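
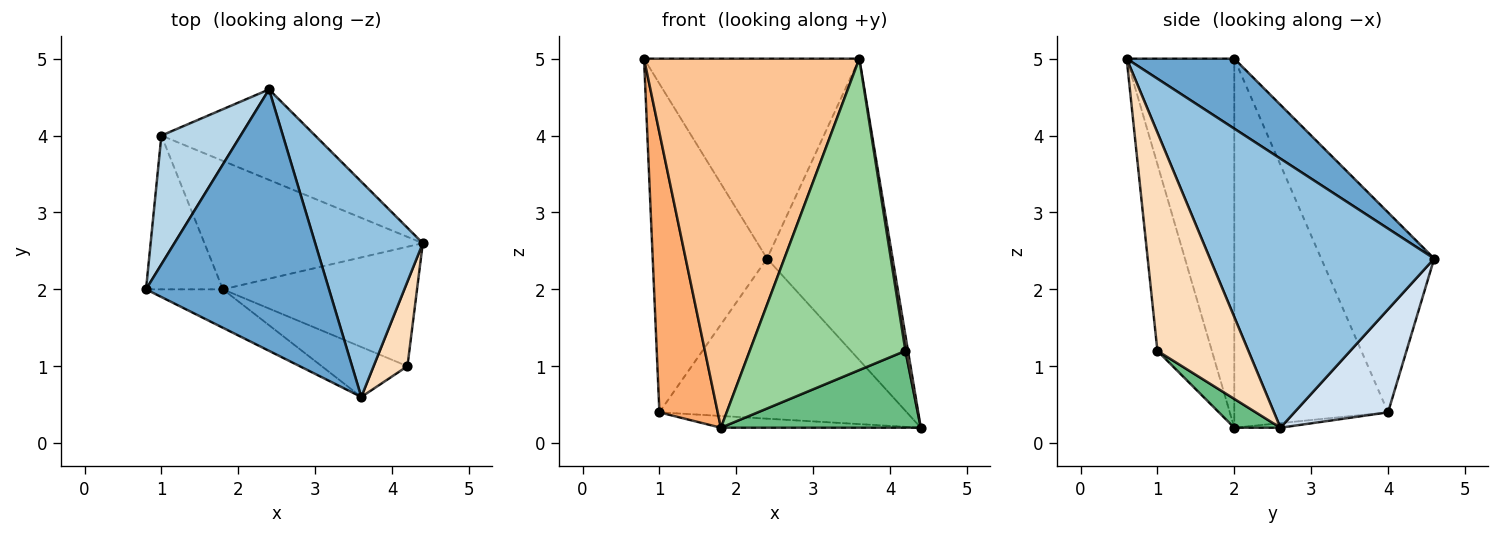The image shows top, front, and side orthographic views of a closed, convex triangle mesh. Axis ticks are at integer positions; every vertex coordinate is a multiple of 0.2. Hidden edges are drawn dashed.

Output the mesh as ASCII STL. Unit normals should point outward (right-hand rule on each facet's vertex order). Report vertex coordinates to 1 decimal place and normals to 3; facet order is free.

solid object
 facet normal 0.291 0.581 0.760
  outer loop
   vertex 3.6 0.6 5.0
   vertex 2.4 4.6 2.4
   vertex 0.8 2.0 5.0
  endloop
 endfacet
 facet normal 0.824 0.461 0.330
  outer loop
   vertex 3.6 0.6 5.0
   vertex 4.4 2.6 0.2
   vertex 2.4 4.6 2.4
  endloop
 endfacet
 facet normal -0.677 0.685 0.268
  outer loop
   vertex 1.0 4.0 0.4
   vertex 0.8 2.0 5.0
   vertex 2.4 4.6 2.4
  endloop
 endfacet
 facet normal 0.313 0.827 -0.467
  outer loop
   vertex 1.0 4.0 0.4
   vertex 2.4 4.6 2.4
   vertex 4.4 2.6 0.2
  endloop
 endfacet
 facet normal -0.021 0.091 -0.996
  outer loop
   vertex 1.8 2.0 0.2
   vertex 1.0 4.0 0.4
   vertex 4.4 2.6 0.2
  endloop
 endfacet
 facet normal -0.918 -0.348 -0.191
  outer loop
   vertex 1.8 2.0 0.2
   vertex 0.8 2.0 5.0
   vertex 1.0 4.0 0.4
  endloop
 endfacet
 facet normal -0.445 -0.891 -0.093
  outer loop
   vertex 1.8 2.0 0.2
   vertex 3.6 0.6 5.0
   vertex 0.8 2.0 5.0
  endloop
 endfacet
 facet normal 0.988 -0.028 0.153
  outer loop
   vertex 4.2 1.0 1.2
   vertex 4.4 2.6 0.2
   vertex 3.6 0.6 5.0
  endloop
 endfacet
 facet normal 0.124 -0.537 -0.834
  outer loop
   vertex 4.2 1.0 1.2
   vertex 1.8 2.0 0.2
   vertex 4.4 2.6 0.2
  endloop
 endfacet
 facet normal -0.326 -0.933 -0.150
  outer loop
   vertex 4.2 1.0 1.2
   vertex 3.6 0.6 5.0
   vertex 1.8 2.0 0.2
  endloop
 endfacet
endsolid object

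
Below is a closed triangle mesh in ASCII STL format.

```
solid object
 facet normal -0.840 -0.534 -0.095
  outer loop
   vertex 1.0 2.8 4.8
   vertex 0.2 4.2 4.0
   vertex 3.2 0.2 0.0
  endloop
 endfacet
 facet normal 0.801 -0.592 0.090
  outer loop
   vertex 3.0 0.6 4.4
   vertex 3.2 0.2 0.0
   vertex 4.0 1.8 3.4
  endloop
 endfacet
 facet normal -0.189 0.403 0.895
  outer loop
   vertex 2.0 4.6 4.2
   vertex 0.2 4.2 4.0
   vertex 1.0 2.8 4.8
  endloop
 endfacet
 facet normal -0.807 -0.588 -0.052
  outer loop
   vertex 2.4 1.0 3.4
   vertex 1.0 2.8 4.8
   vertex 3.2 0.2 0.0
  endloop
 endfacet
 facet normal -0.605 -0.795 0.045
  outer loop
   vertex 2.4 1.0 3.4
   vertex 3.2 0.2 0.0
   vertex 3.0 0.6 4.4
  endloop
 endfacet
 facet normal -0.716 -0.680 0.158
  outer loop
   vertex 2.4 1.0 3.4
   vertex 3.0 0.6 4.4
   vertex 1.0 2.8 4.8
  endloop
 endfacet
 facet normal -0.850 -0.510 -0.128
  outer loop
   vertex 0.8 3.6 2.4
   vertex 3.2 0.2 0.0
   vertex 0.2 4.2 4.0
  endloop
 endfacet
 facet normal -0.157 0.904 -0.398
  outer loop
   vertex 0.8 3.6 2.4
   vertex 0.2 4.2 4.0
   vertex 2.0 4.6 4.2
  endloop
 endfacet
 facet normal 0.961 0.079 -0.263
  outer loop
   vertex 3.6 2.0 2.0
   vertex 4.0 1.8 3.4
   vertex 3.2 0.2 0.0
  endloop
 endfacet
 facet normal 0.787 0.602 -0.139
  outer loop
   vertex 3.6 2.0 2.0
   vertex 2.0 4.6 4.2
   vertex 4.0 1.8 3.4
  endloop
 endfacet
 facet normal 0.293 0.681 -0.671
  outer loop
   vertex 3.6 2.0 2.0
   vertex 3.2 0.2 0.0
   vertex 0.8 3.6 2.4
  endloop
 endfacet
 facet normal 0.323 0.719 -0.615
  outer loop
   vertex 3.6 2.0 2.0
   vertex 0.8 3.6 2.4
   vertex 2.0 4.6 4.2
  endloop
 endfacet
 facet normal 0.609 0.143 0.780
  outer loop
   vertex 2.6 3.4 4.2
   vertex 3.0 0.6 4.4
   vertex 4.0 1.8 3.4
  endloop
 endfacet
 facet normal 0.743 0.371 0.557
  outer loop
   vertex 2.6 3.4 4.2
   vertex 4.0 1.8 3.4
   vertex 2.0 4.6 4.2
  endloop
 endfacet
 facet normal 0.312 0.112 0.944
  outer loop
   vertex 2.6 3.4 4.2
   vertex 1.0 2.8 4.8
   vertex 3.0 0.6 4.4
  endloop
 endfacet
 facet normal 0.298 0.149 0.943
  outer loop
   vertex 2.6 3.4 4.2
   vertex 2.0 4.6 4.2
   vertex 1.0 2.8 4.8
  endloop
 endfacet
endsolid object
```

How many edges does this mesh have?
24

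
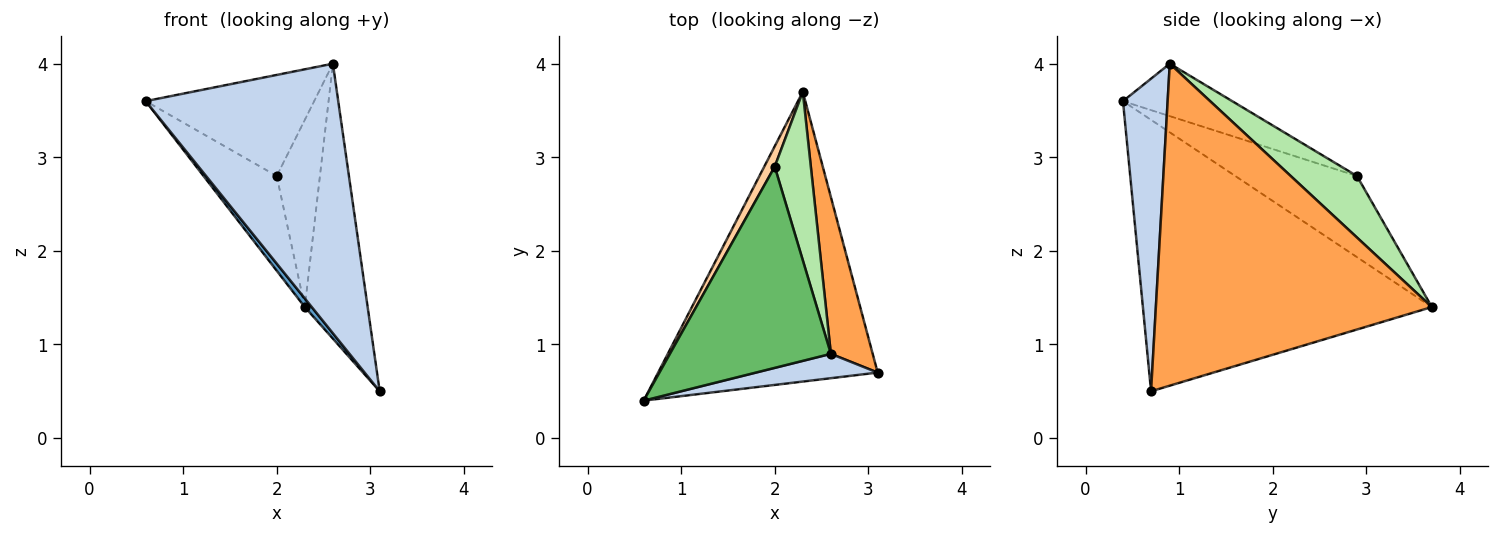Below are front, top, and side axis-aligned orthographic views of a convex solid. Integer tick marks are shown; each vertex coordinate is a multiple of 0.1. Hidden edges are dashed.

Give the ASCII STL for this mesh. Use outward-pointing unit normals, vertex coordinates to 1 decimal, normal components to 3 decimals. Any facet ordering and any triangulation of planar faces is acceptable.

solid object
 facet normal -0.777 -0.019 -0.629
  outer loop
   vertex 2.3 3.7 1.4
   vertex 3.1 0.7 0.5
   vertex 0.6 0.4 3.6
  endloop
 endfacet
 facet normal 0.225 -0.970 0.088
  outer loop
   vertex 2.6 0.9 4.0
   vertex 0.6 0.4 3.6
   vertex 3.1 0.7 0.5
  endloop
 endfacet
 facet normal 0.967 0.220 0.126
  outer loop
   vertex 2.6 0.9 4.0
   vertex 3.1 0.7 0.5
   vertex 2.3 3.7 1.4
  endloop
 endfacet
 facet normal -0.852 0.512 0.110
  outer loop
   vertex 2.0 2.9 2.8
   vertex 2.3 3.7 1.4
   vertex 0.6 0.4 3.6
  endloop
 endfacet
 facet normal -0.279 0.431 0.858
  outer loop
   vertex 2.0 2.9 2.8
   vertex 0.6 0.4 3.6
   vertex 2.6 0.9 4.0
  endloop
 endfacet
 facet normal 0.752 0.490 0.441
  outer loop
   vertex 2.0 2.9 2.8
   vertex 2.6 0.9 4.0
   vertex 2.3 3.7 1.4
  endloop
 endfacet
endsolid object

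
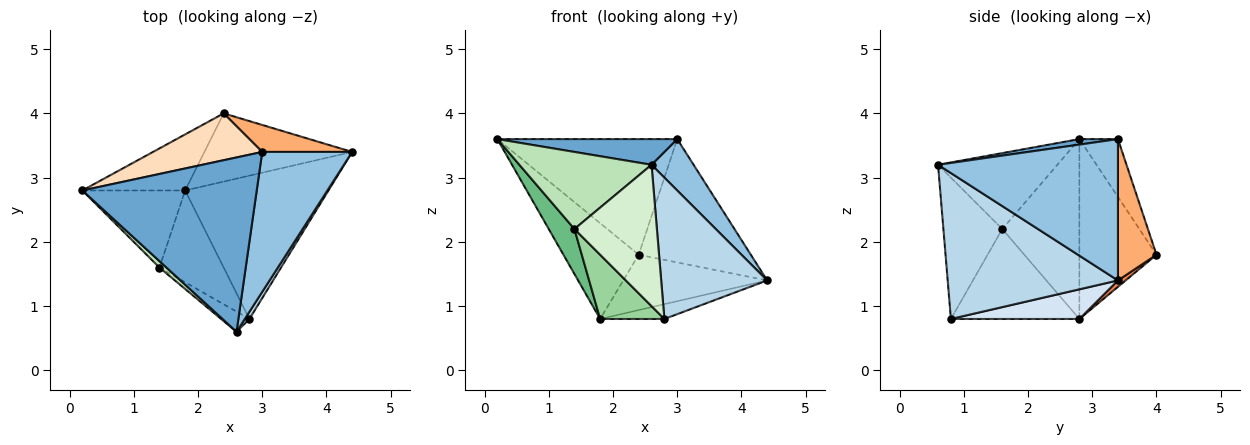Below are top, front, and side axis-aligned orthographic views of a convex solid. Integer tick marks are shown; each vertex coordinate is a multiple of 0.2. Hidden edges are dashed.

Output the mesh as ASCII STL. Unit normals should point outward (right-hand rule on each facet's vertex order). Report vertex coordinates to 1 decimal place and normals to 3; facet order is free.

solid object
 facet normal 0.031 -0.146 0.989
  outer loop
   vertex 3.0 3.4 3.6
   vertex 0.2 2.8 3.6
   vertex 2.6 0.6 3.2
  endloop
 endfacet
 facet normal 0.828 -0.193 0.527
  outer loop
   vertex 3.0 3.4 3.6
   vertex 2.6 0.6 3.2
   vertex 4.4 3.4 1.4
  endloop
 endfacet
 facet normal 0.849 -0.528 0.027
  outer loop
   vertex 2.8 0.8 0.8
   vertex 4.4 3.4 1.4
   vertex 2.6 0.6 3.2
  endloop
 endfacet
 facet normal 0.202 0.101 -0.974
  outer loop
   vertex 2.8 0.8 0.8
   vertex 1.8 2.8 0.8
   vertex 4.4 3.4 1.4
  endloop
 endfacet
 facet normal 0.034 0.630 -0.776
  outer loop
   vertex 2.4 4.0 1.8
   vertex 4.4 3.4 1.4
   vertex 1.8 2.8 0.8
  endloop
 endfacet
 facet normal 0.318 0.926 0.203
  outer loop
   vertex 2.4 4.0 1.8
   vertex 3.0 3.4 3.6
   vertex 4.4 3.4 1.4
  endloop
 endfacet
 facet normal -0.662 0.647 -0.378
  outer loop
   vertex 2.4 4.0 1.8
   vertex 1.8 2.8 0.8
   vertex 0.2 2.8 3.6
  endloop
 endfacet
 facet normal -0.195 0.909 0.368
  outer loop
   vertex 2.4 4.0 1.8
   vertex 0.2 2.8 3.6
   vertex 3.0 3.4 3.6
  endloop
 endfacet
 facet normal -0.834 -0.278 -0.477
  outer loop
   vertex 1.4 1.6 2.2
   vertex 0.2 2.8 3.6
   vertex 1.8 2.8 0.8
  endloop
 endfacet
 facet normal -0.754 -0.377 -0.538
  outer loop
   vertex 1.4 1.6 2.2
   vertex 1.8 2.8 0.8
   vertex 2.8 0.8 0.8
  endloop
 endfacet
 facet normal -0.669 -0.741 0.062
  outer loop
   vertex 1.4 1.6 2.2
   vertex 2.6 0.6 3.2
   vertex 0.2 2.8 3.6
  endloop
 endfacet
 facet normal -0.577 -0.808 -0.115
  outer loop
   vertex 1.4 1.6 2.2
   vertex 2.8 0.8 0.8
   vertex 2.6 0.6 3.2
  endloop
 endfacet
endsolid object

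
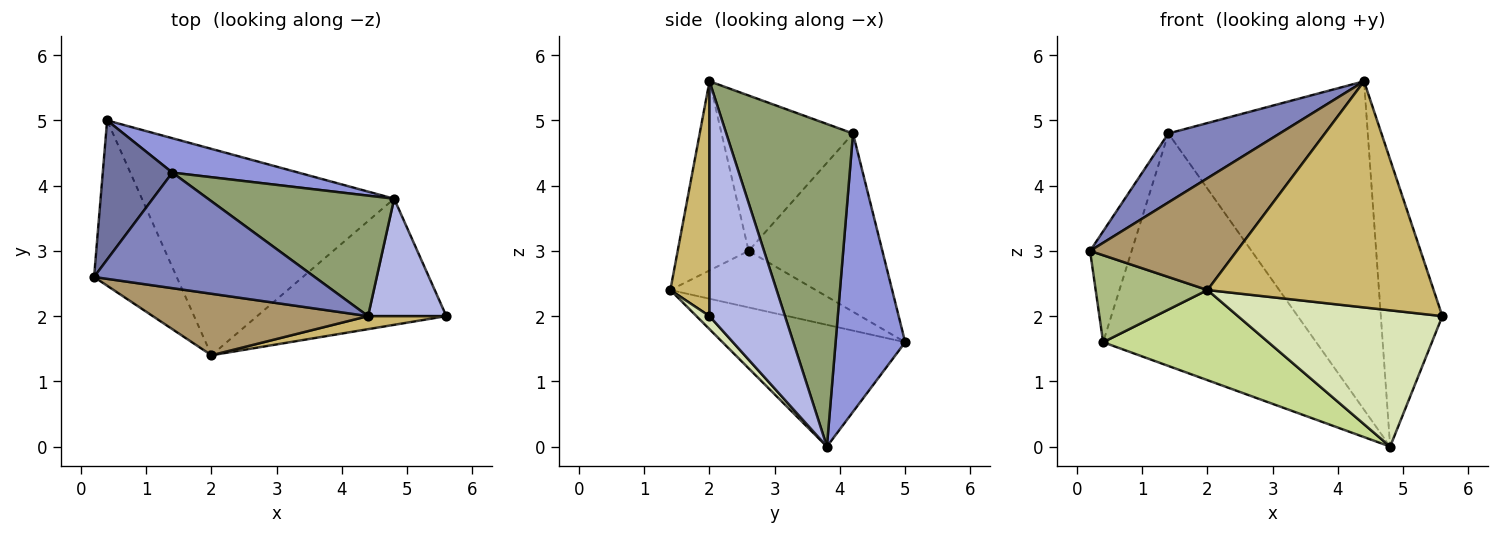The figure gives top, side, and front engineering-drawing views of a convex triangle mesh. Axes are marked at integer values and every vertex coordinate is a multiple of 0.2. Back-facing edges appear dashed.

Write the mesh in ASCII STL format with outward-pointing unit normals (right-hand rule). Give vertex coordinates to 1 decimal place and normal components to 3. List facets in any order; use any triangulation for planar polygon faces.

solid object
 facet normal -0.895 0.278 0.349
  outer loop
   vertex 1.4 4.2 4.8
   vertex 0.4 5.0 1.6
   vertex 0.2 2.6 3.0
  endloop
 endfacet
 facet normal -0.518 -0.438 0.735
  outer loop
   vertex 1.4 4.2 4.8
   vertex 0.2 2.6 3.0
   vertex 4.4 2.0 5.6
  endloop
 endfacet
 facet normal 0.307 0.941 0.139
  outer loop
   vertex 4.8 3.8 0.0
   vertex 0.4 5.0 1.6
   vertex 1.4 4.2 4.8
  endloop
 endfacet
 facet normal 0.751 0.612 0.250
  outer loop
   vertex 4.8 3.8 0.0
   vertex 4.4 2.0 5.6
   vertex 5.6 2.0 2.0
  endloop
 endfacet
 facet normal 0.512 0.806 0.296
  outer loop
   vertex 4.8 3.8 0.0
   vertex 1.4 4.2 4.8
   vertex 4.4 2.0 5.6
  endloop
 endfacet
 facet normal -0.518 -0.398 -0.757
  outer loop
   vertex 2.0 1.4 2.4
   vertex 0.2 2.6 3.0
   vertex 0.4 5.0 1.6
  endloop
 endfacet
 facet normal -0.405 -0.366 -0.838
  outer loop
   vertex 2.0 1.4 2.4
   vertex 0.4 5.0 1.6
   vertex 4.8 3.8 0.0
  endloop
 endfacet
 facet normal 0.047 -0.733 -0.679
  outer loop
   vertex 2.0 1.4 2.4
   vertex 4.8 3.8 0.0
   vertex 5.6 2.0 2.0
  endloop
 endfacet
 facet normal -0.390 -0.807 0.444
  outer loop
   vertex 2.0 1.4 2.4
   vertex 4.4 2.0 5.6
   vertex 0.2 2.6 3.0
  endloop
 endfacet
 facet normal 0.170 -0.984 0.057
  outer loop
   vertex 2.0 1.4 2.4
   vertex 5.6 2.0 2.0
   vertex 4.4 2.0 5.6
  endloop
 endfacet
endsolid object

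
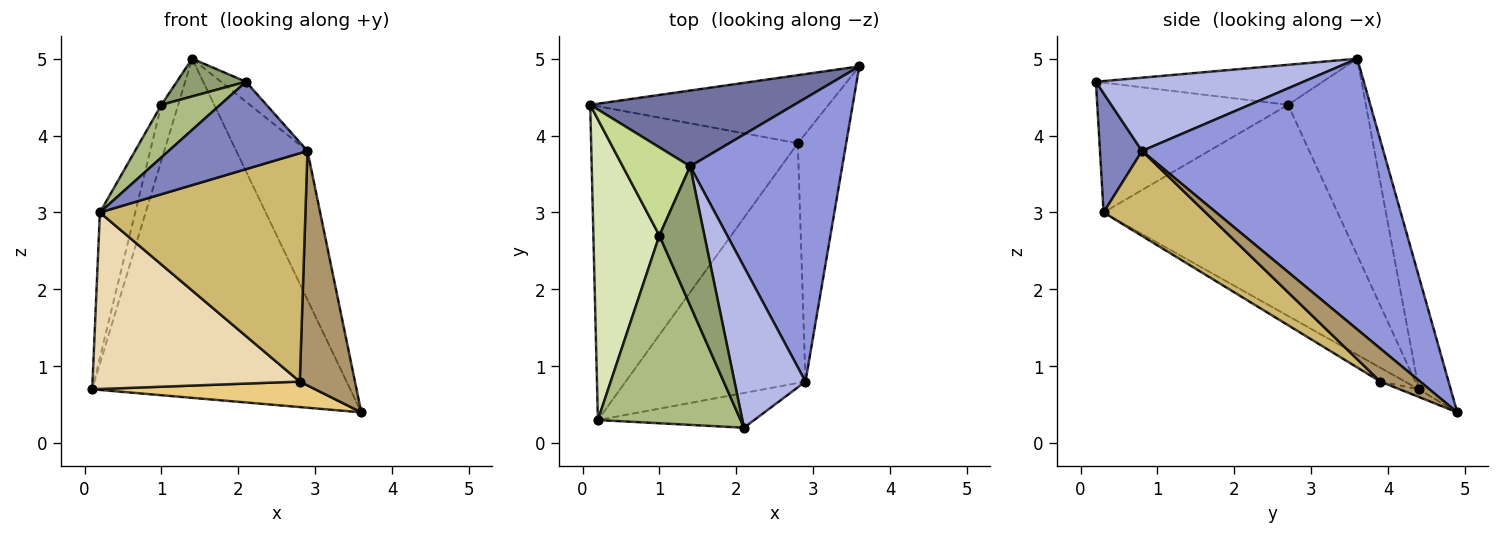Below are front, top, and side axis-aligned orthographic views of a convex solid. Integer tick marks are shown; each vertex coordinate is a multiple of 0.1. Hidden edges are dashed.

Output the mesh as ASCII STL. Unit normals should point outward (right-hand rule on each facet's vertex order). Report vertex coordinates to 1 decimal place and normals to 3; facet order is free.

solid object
 facet normal -0.120 0.969 0.216
  outer loop
   vertex 1.4 3.6 5.0
   vertex 3.6 4.9 0.4
   vertex 0.1 4.4 0.7
  endloop
 endfacet
 facet normal 0.271 -0.895 -0.355
  outer loop
   vertex 2.9 0.8 3.8
   vertex 2.1 0.2 4.7
   vertex 0.2 0.3 3.0
  endloop
 endfacet
 facet normal 0.844 0.249 0.474
  outer loop
   vertex 2.9 0.8 3.8
   vertex 3.6 4.9 0.4
   vertex 1.4 3.6 5.0
  endloop
 endfacet
 facet normal 0.715 0.086 0.693
  outer loop
   vertex 2.9 0.8 3.8
   vertex 1.4 3.6 5.0
   vertex 2.1 0.2 4.7
  endloop
 endfacet
 facet normal -0.651 -0.199 0.732
  outer loop
   vertex 1.0 2.7 4.4
   vertex 2.1 0.2 4.7
   vertex 1.4 3.6 5.0
  endloop
 endfacet
 facet normal -0.659 -0.203 0.724
  outer loop
   vertex 1.0 2.7 4.4
   vertex 0.2 0.3 3.0
   vertex 2.1 0.2 4.7
  endloop
 endfacet
 facet normal -0.927 0.200 0.317
  outer loop
   vertex 1.0 2.7 4.4
   vertex 1.4 3.6 5.0
   vertex 0.1 4.4 0.7
  endloop
 endfacet
 facet normal -0.945 0.143 0.295
  outer loop
   vertex 1.0 2.7 4.4
   vertex 0.1 4.4 0.7
   vertex 0.2 0.3 3.0
  endloop
 endfacet
 facet normal 0.444 -0.616 -0.651
  outer loop
   vertex 2.8 3.9 0.8
   vertex 3.6 4.9 0.4
   vertex 2.9 0.8 3.8
  endloop
 endfacet
 facet normal 0.324 -0.653 -0.685
  outer loop
   vertex 2.8 3.9 0.8
   vertex 2.9 0.8 3.8
   vertex 0.2 0.3 3.0
  endloop
 endfacet
 facet normal -0.030 -0.350 -0.936
  outer loop
   vertex 2.8 3.9 0.8
   vertex 0.1 4.4 0.7
   vertex 3.6 4.9 0.4
  endloop
 endfacet
 facet normal -0.058 -0.489 -0.870
  outer loop
   vertex 2.8 3.9 0.8
   vertex 0.2 0.3 3.0
   vertex 0.1 4.4 0.7
  endloop
 endfacet
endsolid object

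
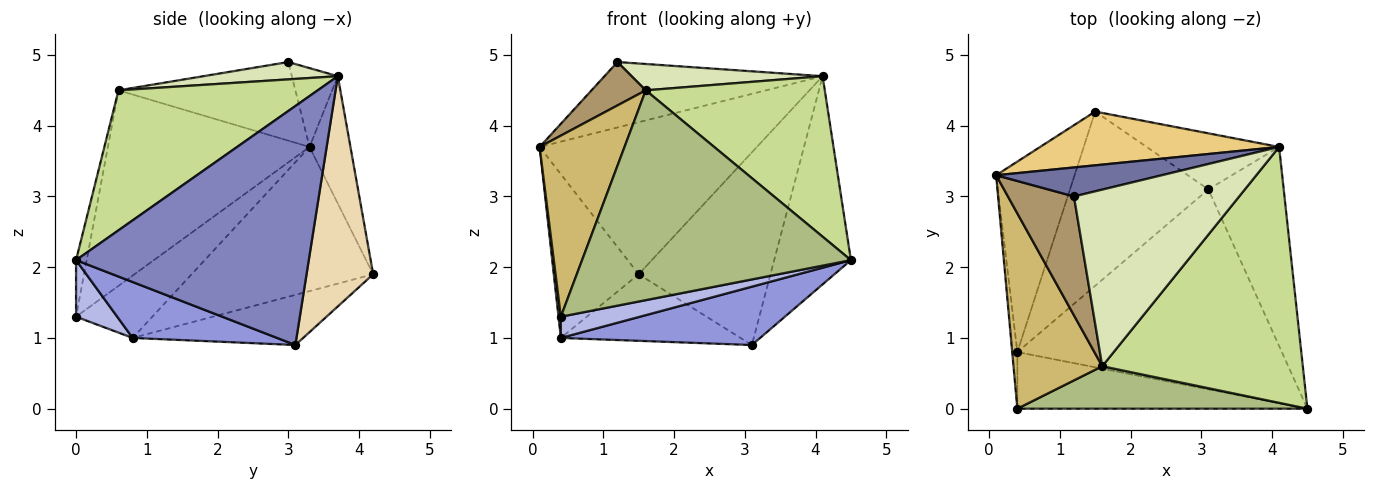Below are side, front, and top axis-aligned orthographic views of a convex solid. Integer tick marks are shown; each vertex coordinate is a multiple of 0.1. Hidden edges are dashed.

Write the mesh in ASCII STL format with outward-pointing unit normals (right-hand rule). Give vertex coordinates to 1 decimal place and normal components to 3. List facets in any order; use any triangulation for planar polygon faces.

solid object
 facet normal -0.189 0.898 0.398
  outer loop
   vertex 4.1 3.7 4.7
   vertex 0.1 3.3 3.7
   vertex 1.2 3.0 4.9
  endloop
 endfacet
 facet normal 0.910 0.300 -0.287
  outer loop
   vertex 4.1 3.7 4.7
   vertex 4.5 0.0 2.1
   vertex 3.1 3.1 0.9
  endloop
 endfacet
 facet normal 0.199 -0.274 -0.941
  outer loop
   vertex 0.4 0.8 1.0
   vertex 3.1 3.1 0.9
   vertex 4.5 0.0 2.1
  endloop
 endfacet
 facet normal 0.180 -0.345 -0.921
  outer loop
   vertex 0.4 0.8 1.0
   vertex 4.5 0.0 2.1
   vertex 0.4 0.0 1.3
  endloop
 endfacet
 facet normal -0.996 -0.031 -0.082
  outer loop
   vertex 0.4 0.8 1.0
   vertex 0.4 0.0 1.3
   vertex 0.1 3.3 3.7
  endloop
 endfacet
 facet normal -0.039 -0.979 0.198
  outer loop
   vertex 1.6 0.6 4.5
   vertex 0.4 0.0 1.3
   vertex 4.5 0.0 2.1
  endloop
 endfacet
 facet normal 0.509 -0.457 0.729
  outer loop
   vertex 1.6 0.6 4.5
   vertex 4.5 0.0 2.1
   vertex 4.1 3.7 4.7
  endloop
 endfacet
 facet normal 0.103 -0.147 0.984
  outer loop
   vertex 1.6 0.6 4.5
   vertex 4.1 3.7 4.7
   vertex 1.2 3.0 4.9
  endloop
 endfacet
 facet normal -0.745 -0.229 0.626
  outer loop
   vertex 1.6 0.6 4.5
   vertex 1.2 3.0 4.9
   vertex 0.1 3.3 3.7
  endloop
 endfacet
 facet normal -0.850 -0.358 0.386
  outer loop
   vertex 1.6 0.6 4.5
   vertex 0.1 3.3 3.7
   vertex 0.4 0.0 1.3
  endloop
 endfacet
 facet normal -0.175 0.928 0.328
  outer loop
   vertex 1.5 4.2 1.9
   vertex 0.1 3.3 3.7
   vertex 4.1 3.7 4.7
  endloop
 endfacet
 facet normal 0.437 0.864 -0.251
  outer loop
   vertex 1.5 4.2 1.9
   vertex 4.1 3.7 4.7
   vertex 3.1 3.1 0.9
  endloop
 endfacet
 facet normal -0.813 0.380 -0.442
  outer loop
   vertex 1.5 4.2 1.9
   vertex 0.4 0.8 1.0
   vertex 0.1 3.3 3.7
  endloop
 endfacet
 facet normal -0.321 0.338 -0.885
  outer loop
   vertex 1.5 4.2 1.9
   vertex 3.1 3.1 0.9
   vertex 0.4 0.8 1.0
  endloop
 endfacet
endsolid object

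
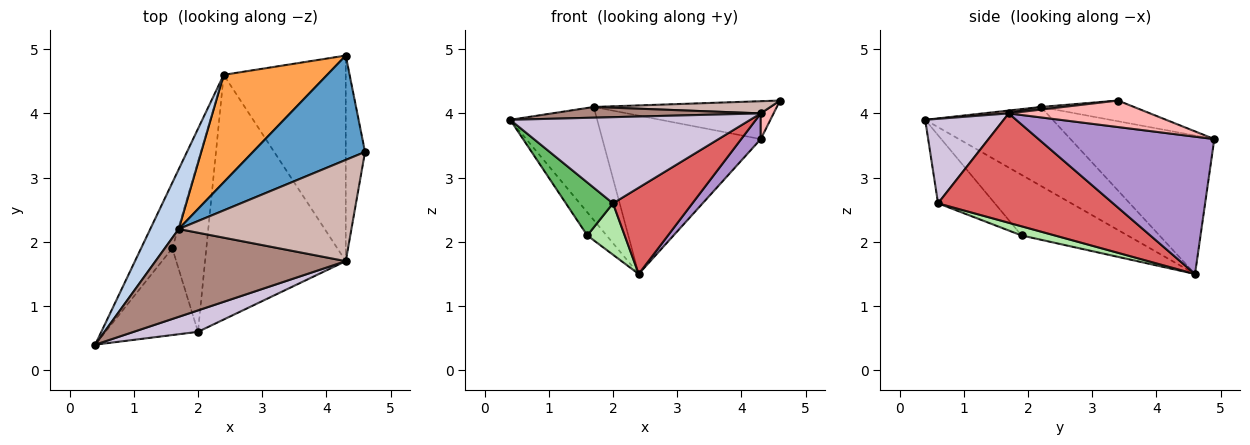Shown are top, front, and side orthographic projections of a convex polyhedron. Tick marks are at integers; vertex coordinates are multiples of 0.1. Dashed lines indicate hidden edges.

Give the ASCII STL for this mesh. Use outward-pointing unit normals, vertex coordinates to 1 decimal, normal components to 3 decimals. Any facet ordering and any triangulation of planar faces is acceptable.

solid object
 facet normal -0.171 0.336 0.926
  outer loop
   vertex 1.7 2.2 4.1
   vertex 4.6 3.4 4.2
   vertex 4.3 4.9 3.6
  endloop
 endfacet
 facet normal -0.792 0.540 0.285
  outer loop
   vertex 1.7 2.2 4.1
   vertex 2.4 4.6 1.5
   vertex 0.4 0.4 3.9
  endloop
 endfacet
 facet normal -0.601 0.662 0.449
  outer loop
   vertex 1.7 2.2 4.1
   vertex 4.3 4.9 3.6
   vertex 2.4 4.6 1.5
  endloop
 endfacet
 facet normal -0.878 0.160 -0.452
  outer loop
   vertex 1.6 1.9 2.1
   vertex 0.4 0.4 3.9
   vertex 2.4 4.6 1.5
  endloop
 endfacet
 facet normal -0.532 -0.442 -0.723
  outer loop
   vertex 1.6 1.9 2.1
   vertex 2.0 0.6 2.6
   vertex 0.4 0.4 3.9
  endloop
 endfacet
 facet normal 0.249 -0.280 -0.927
  outer loop
   vertex 1.6 1.9 2.1
   vertex 2.4 4.6 1.5
   vertex 2.0 0.6 2.6
  endloop
 endfacet
 facet normal 0.591 -0.268 -0.761
  outer loop
   vertex 4.3 1.7 4.0
   vertex 2.0 0.6 2.6
   vertex 2.4 4.6 1.5
  endloop
 endfacet
 facet normal 0.807 -0.073 -0.587
  outer loop
   vertex 4.3 1.7 4.0
   vertex 4.3 4.9 3.6
   vertex 4.6 3.4 4.2
  endloop
 endfacet
 facet normal 0.745 -0.083 -0.662
  outer loop
   vertex 4.3 1.7 4.0
   vertex 2.4 4.6 1.5
   vertex 4.3 4.9 3.6
  endloop
 endfacet
 facet normal 0.302 -0.925 0.230
  outer loop
   vertex 4.3 1.7 4.0
   vertex 0.4 0.4 3.9
   vertex 2.0 0.6 2.6
  endloop
 endfacet
 facet normal 0.015 -0.121 0.993
  outer loop
   vertex 4.3 1.7 4.0
   vertex 1.7 2.2 4.1
   vertex 0.4 0.4 3.9
  endloop
 endfacet
 facet normal 0.015 -0.119 0.993
  outer loop
   vertex 4.3 1.7 4.0
   vertex 4.6 3.4 4.2
   vertex 1.7 2.2 4.1
  endloop
 endfacet
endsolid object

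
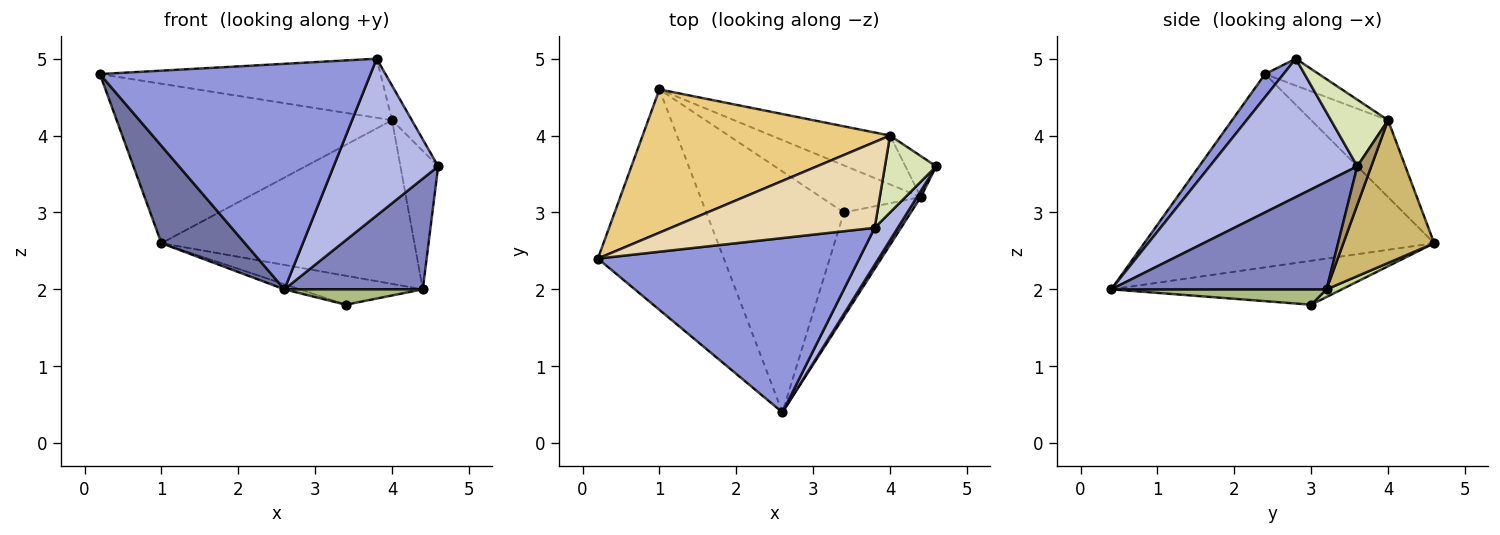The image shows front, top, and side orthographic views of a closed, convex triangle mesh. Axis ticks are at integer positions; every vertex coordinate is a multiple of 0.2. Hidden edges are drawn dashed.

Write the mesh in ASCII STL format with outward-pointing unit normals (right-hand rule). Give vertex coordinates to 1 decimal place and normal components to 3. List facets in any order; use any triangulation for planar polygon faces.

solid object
 facet normal -0.815 -0.234 -0.531
  outer loop
   vertex 1.0 4.6 2.6
   vertex 2.6 0.4 2.0
   vertex 0.2 2.4 4.8
  endloop
 endfacet
 facet normal 0.841 -0.541 0.030
  outer loop
   vertex 4.4 3.2 2.0
   vertex 4.6 3.6 3.6
   vertex 2.6 0.4 2.0
  endloop
 endfacet
 facet normal 0.054 -0.790 0.611
  outer loop
   vertex 3.8 2.8 5.0
   vertex 0.2 2.4 4.8
   vertex 2.6 0.4 2.0
  endloop
 endfacet
 facet normal 0.809 -0.573 0.135
  outer loop
   vertex 3.8 2.8 5.0
   vertex 2.6 0.4 2.0
   vertex 4.6 3.6 3.6
  endloop
 endfacet
 facet normal -0.304 0.020 -0.952
  outer loop
   vertex 3.4 3.0 1.8
   vertex 2.6 0.4 2.0
   vertex 1.0 4.6 2.6
  endloop
 endfacet
 facet normal 0.221 -0.142 -0.965
  outer loop
   vertex 3.4 3.0 1.8
   vertex 4.4 3.2 2.0
   vertex 2.6 0.4 2.0
  endloop
 endfacet
 facet normal 0.065 0.523 -0.850
  outer loop
   vertex 3.4 3.0 1.8
   vertex 1.0 4.6 2.6
   vertex 4.4 3.2 2.0
  endloop
 endfacet
 facet normal 0.764 0.265 0.588
  outer loop
   vertex 4.0 4.0 4.2
   vertex 3.8 2.8 5.0
   vertex 4.6 3.6 3.6
  endloop
 endfacet
 facet normal 0.335 0.904 -0.268
  outer loop
   vertex 4.0 4.0 4.2
   vertex 4.6 3.6 3.6
   vertex 4.4 3.2 2.0
  endloop
 endfacet
 facet normal 0.325 0.906 -0.270
  outer loop
   vertex 4.0 4.0 4.2
   vertex 4.4 3.2 2.0
   vertex 1.0 4.6 2.6
  endloop
 endfacet
 facet normal -0.203 0.728 0.654
  outer loop
   vertex 4.0 4.0 4.2
   vertex 1.0 4.6 2.6
   vertex 0.2 2.4 4.8
  endloop
 endfacet
 facet normal -0.108 0.564 0.819
  outer loop
   vertex 4.0 4.0 4.2
   vertex 0.2 2.4 4.8
   vertex 3.8 2.8 5.0
  endloop
 endfacet
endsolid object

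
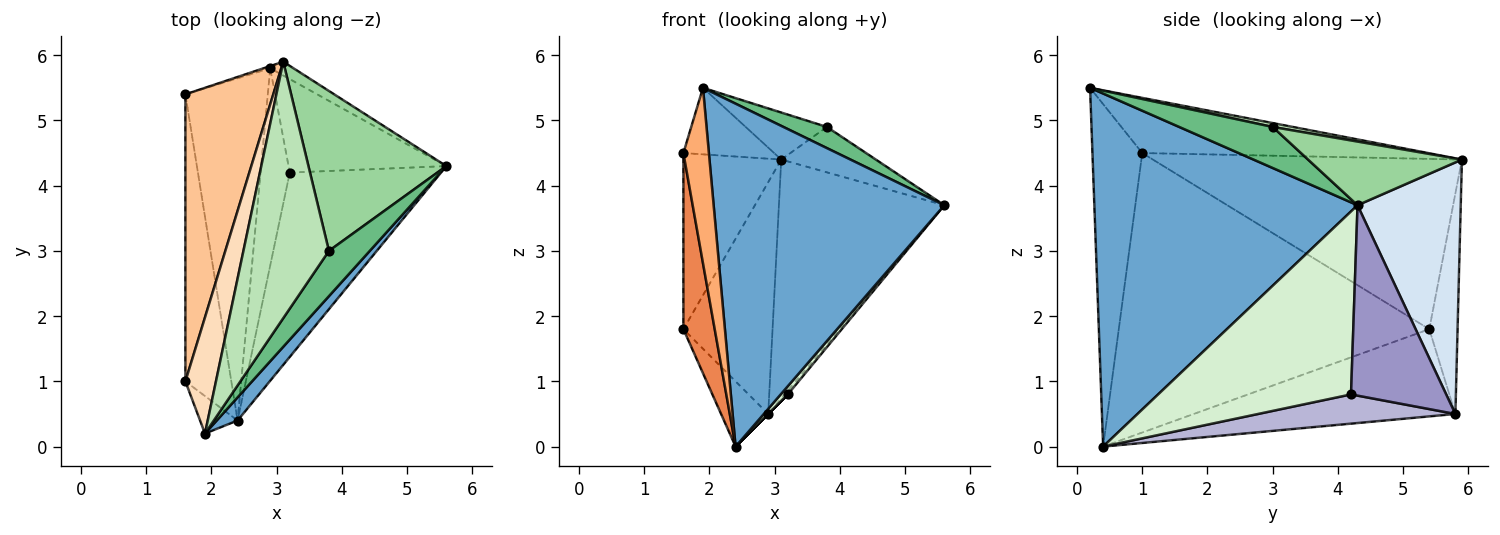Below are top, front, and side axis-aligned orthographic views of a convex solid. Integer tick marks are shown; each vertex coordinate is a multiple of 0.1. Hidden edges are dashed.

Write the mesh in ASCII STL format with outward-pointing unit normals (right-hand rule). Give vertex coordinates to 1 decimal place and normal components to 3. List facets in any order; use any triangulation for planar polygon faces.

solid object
 facet normal 0.751 -0.659 0.044
  outer loop
   vertex 2.4 0.4 0.0
   vertex 5.6 4.3 3.7
   vertex 1.9 0.2 5.5
  endloop
 endfacet
 facet normal -0.721 0.130 -0.681
  outer loop
   vertex 2.9 5.8 0.5
   vertex 2.4 0.4 0.0
   vertex 1.6 5.4 1.8
  endloop
 endfacet
 facet normal -0.302 0.953 -0.009
  outer loop
   vertex 2.9 5.8 0.5
   vertex 1.6 5.4 1.8
   vertex 3.1 5.9 4.4
  endloop
 endfacet
 facet normal 0.529 0.847 -0.049
  outer loop
   vertex 2.9 5.8 0.5
   vertex 3.1 5.9 4.4
   vertex 5.6 4.3 3.7
  endloop
 endfacet
 facet normal -0.982 -0.099 -0.161
  outer loop
   vertex 1.6 1.0 4.5
   vertex 1.6 5.4 1.8
   vertex 2.4 0.4 0.0
  endloop
 endfacet
 facet normal -0.886 -0.454 -0.097
  outer loop
   vertex 1.6 1.0 4.5
   vertex 2.4 0.4 0.0
   vertex 1.9 0.2 5.5
  endloop
 endfacet
 facet normal -0.855 0.271 0.441
  outer loop
   vertex 1.6 1.0 4.5
   vertex 3.1 5.9 4.4
   vertex 1.6 5.4 1.8
  endloop
 endfacet
 facet normal -0.843 0.268 0.467
  outer loop
   vertex 1.6 1.0 4.5
   vertex 1.9 0.2 5.5
   vertex 3.1 5.9 4.4
  endloop
 endfacet
 facet normal 0.673 -0.313 0.670
  outer loop
   vertex 3.8 3.0 4.9
   vertex 1.9 0.2 5.5
   vertex 5.6 4.3 3.7
  endloop
 endfacet
 facet normal 0.406 0.250 0.879
  outer loop
   vertex 3.8 3.0 4.9
   vertex 5.6 4.3 3.7
   vertex 3.1 5.9 4.4
  endloop
 endfacet
 facet normal 0.045 0.180 0.983
  outer loop
   vertex 3.8 3.0 4.9
   vertex 3.1 5.9 4.4
   vertex 1.9 0.2 5.5
  endloop
 endfacet
 facet normal 0.771 -0.028 -0.637
  outer loop
   vertex 3.2 4.2 0.8
   vertex 5.6 4.3 3.7
   vertex 2.4 0.4 0.0
  endloop
 endfacet
 facet normal 0.770 0.025 -0.638
  outer loop
   vertex 3.2 4.2 0.8
   vertex 2.9 5.8 0.5
   vertex 5.6 4.3 3.7
  endloop
 endfacet
 facet normal 0.707 0.000 -0.707
  outer loop
   vertex 3.2 4.2 0.8
   vertex 2.4 0.4 0.0
   vertex 2.9 5.8 0.5
  endloop
 endfacet
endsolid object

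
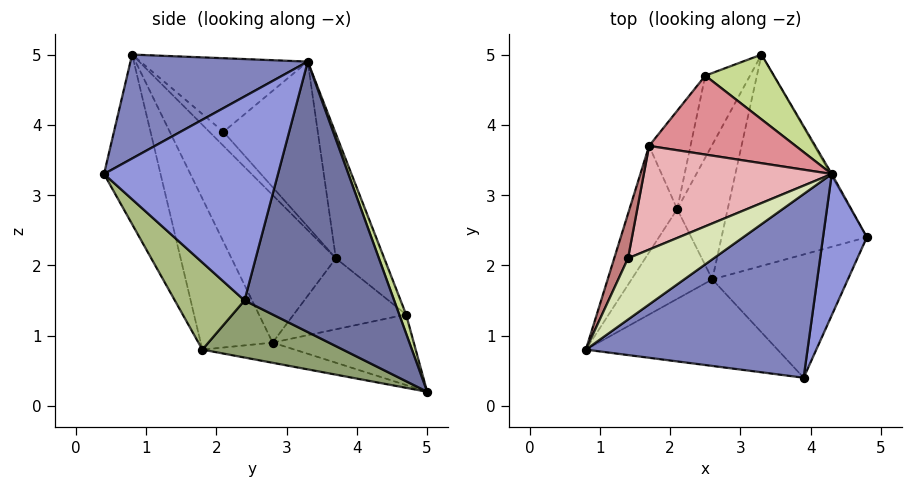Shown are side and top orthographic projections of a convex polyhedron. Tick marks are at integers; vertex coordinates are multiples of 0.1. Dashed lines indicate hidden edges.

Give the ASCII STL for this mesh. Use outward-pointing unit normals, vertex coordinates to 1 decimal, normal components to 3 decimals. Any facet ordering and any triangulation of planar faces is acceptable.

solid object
 facet normal 0.867 0.498 -0.004
  outer loop
   vertex 4.3 3.3 4.9
   vertex 4.8 2.4 1.5
   vertex 3.3 5.0 0.2
  endloop
 endfacet
 facet normal 0.371 -0.487 0.791
  outer loop
   vertex 4.3 3.3 4.9
   vertex 0.8 0.8 5.0
   vertex 3.9 0.4 3.3
  endloop
 endfacet
 facet normal 0.948 -0.243 0.204
  outer loop
   vertex 4.3 3.3 4.9
   vertex 3.9 0.4 3.3
   vertex 4.8 2.4 1.5
  endloop
 endfacet
 facet normal -0.302 -0.890 -0.341
  outer loop
   vertex 2.6 1.8 0.8
   vertex 3.9 0.4 3.3
   vertex 0.8 0.8 5.0
  endloop
 endfacet
 facet normal 0.354 -0.247 -0.902
  outer loop
   vertex 2.6 1.8 0.8
   vertex 3.3 5.0 0.2
   vertex 4.8 2.4 1.5
  endloop
 endfacet
 facet normal 0.382 -0.707 -0.595
  outer loop
   vertex 2.6 1.8 0.8
   vertex 4.8 2.4 1.5
   vertex 3.9 0.4 3.3
  endloop
 endfacet
 facet normal 0.089 0.943 0.322
  outer loop
   vertex 2.5 4.7 1.3
   vertex 4.3 3.3 4.9
   vertex 3.3 5.0 0.2
  endloop
 endfacet
 facet normal -0.474 0.686 0.552
  outer loop
   vertex 1.4 2.1 3.9
   vertex 0.8 0.8 5.0
   vertex 4.3 3.3 4.9
  endloop
 endfacet
 facet normal -0.370 -0.092 -0.925
  outer loop
   vertex 2.1 2.8 0.9
   vertex 3.3 5.0 0.2
   vertex 2.6 1.8 0.8
  endloop
 endfacet
 facet normal -0.811 0.279 -0.514
  outer loop
   vertex 2.1 2.8 0.9
   vertex 2.5 4.7 1.3
   vertex 3.3 5.0 0.2
  endloop
 endfacet
 facet normal -0.820 -0.366 -0.439
  outer loop
   vertex 2.1 2.8 0.9
   vertex 2.6 1.8 0.8
   vertex 0.8 0.8 5.0
  endloop
 endfacet
 facet normal -0.951 -0.012 -0.308
  outer loop
   vertex 1.7 3.7 2.1
   vertex 2.1 2.8 0.9
   vertex 0.8 0.8 5.0
  endloop
 endfacet
 facet normal -0.830 0.277 -0.484
  outer loop
   vertex 1.7 3.7 2.1
   vertex 2.5 4.7 1.3
   vertex 2.1 2.8 0.9
  endloop
 endfacet
 facet normal -0.524 0.678 0.515
  outer loop
   vertex 1.7 3.7 2.1
   vertex 0.8 0.8 5.0
   vertex 1.4 2.1 3.9
  endloop
 endfacet
 facet normal -0.430 0.748 0.506
  outer loop
   vertex 1.7 3.7 2.1
   vertex 4.3 3.3 4.9
   vertex 2.5 4.7 1.3
  endloop
 endfacet
 facet normal -0.474 0.696 0.540
  outer loop
   vertex 1.7 3.7 2.1
   vertex 1.4 2.1 3.9
   vertex 4.3 3.3 4.9
  endloop
 endfacet
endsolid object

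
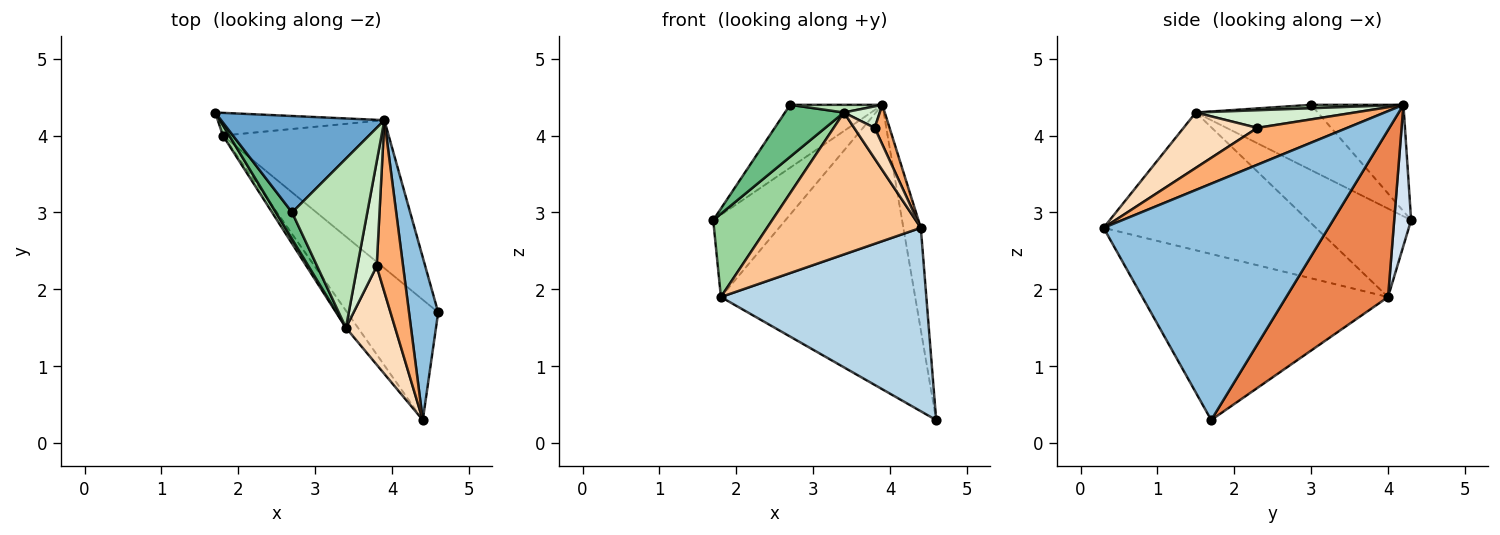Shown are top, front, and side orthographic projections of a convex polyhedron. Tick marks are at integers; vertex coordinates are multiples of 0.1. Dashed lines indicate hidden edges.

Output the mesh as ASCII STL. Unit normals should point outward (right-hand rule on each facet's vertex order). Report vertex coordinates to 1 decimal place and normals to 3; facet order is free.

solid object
 facet normal -0.479 0.479 0.735
  outer loop
   vertex 3.9 4.2 4.4
   vertex 1.7 4.3 2.9
   vertex 2.7 3.0 4.4
  endloop
 endfacet
 facet normal 0.990 0.077 0.122
  outer loop
   vertex 3.9 4.2 4.4
   vertex 4.4 0.3 2.8
   vertex 4.6 1.7 0.3
  endloop
 endfacet
 facet normal -0.707 -0.591 -0.388
  outer loop
   vertex 1.8 4.0 1.9
   vertex 4.6 1.7 0.3
   vertex 4.4 0.3 2.8
  endloop
 endfacet
 facet normal 0.220 0.940 -0.260
  outer loop
   vertex 1.8 4.0 1.9
   vertex 1.7 4.3 2.9
   vertex 3.9 4.2 4.4
  endloop
 endfacet
 facet normal 0.422 0.804 -0.419
  outer loop
   vertex 1.8 4.0 1.9
   vertex 3.9 4.2 4.4
   vertex 4.6 1.7 0.3
  endloop
 endfacet
 facet normal 0.806 -0.134 0.577
  outer loop
   vertex 3.8 2.3 4.1
   vertex 4.4 0.3 2.8
   vertex 3.9 4.2 4.4
  endloop
 endfacet
 facet normal -0.808 -0.585 -0.071
  outer loop
   vertex 3.4 1.5 4.3
   vertex 1.8 4.0 1.9
   vertex 4.4 0.3 2.8
  endloop
 endfacet
 facet normal 0.732 -0.203 0.650
  outer loop
   vertex 3.4 1.5 4.3
   vertex 4.4 0.3 2.8
   vertex 3.8 2.3 4.1
  endloop
 endfacet
 facet normal -0.879 -0.425 0.218
  outer loop
   vertex 3.4 1.5 4.3
   vertex 2.7 3.0 4.4
   vertex 1.7 4.3 2.9
  endloop
 endfacet
 facet normal -0.867 -0.495 0.062
  outer loop
   vertex 3.4 1.5 4.3
   vertex 1.7 4.3 2.9
   vertex 1.8 4.0 1.9
  endloop
 endfacet
 facet normal 0.045 -0.045 0.998
  outer loop
   vertex 3.4 1.5 4.3
   vertex 3.9 4.2 4.4
   vertex 2.7 3.0 4.4
  endloop
 endfacet
 facet normal 0.666 -0.150 0.731
  outer loop
   vertex 3.4 1.5 4.3
   vertex 3.8 2.3 4.1
   vertex 3.9 4.2 4.4
  endloop
 endfacet
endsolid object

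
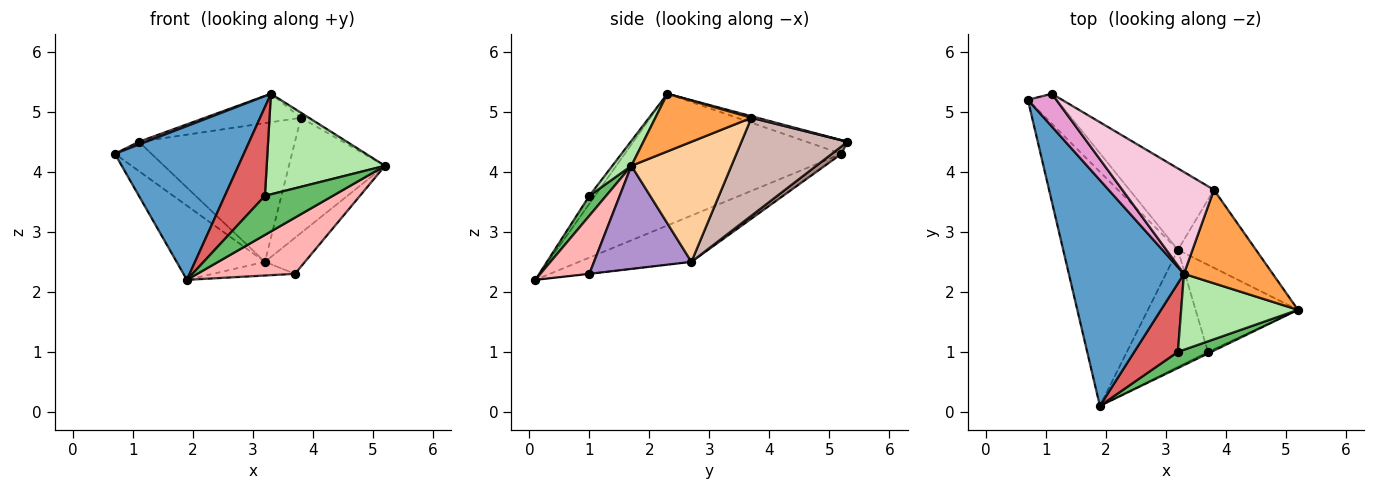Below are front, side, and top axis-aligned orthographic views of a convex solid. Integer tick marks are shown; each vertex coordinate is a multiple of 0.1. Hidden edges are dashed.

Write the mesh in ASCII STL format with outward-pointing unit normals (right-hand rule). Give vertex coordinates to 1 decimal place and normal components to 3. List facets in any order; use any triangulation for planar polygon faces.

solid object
 facet normal -0.687 -0.409 0.601
  outer loop
   vertex 3.3 2.3 5.3
   vertex 0.7 5.2 4.3
   vertex 1.9 0.1 2.2
  endloop
 endfacet
 facet normal -0.359 0.282 -0.890
  outer loop
   vertex 3.2 2.7 2.5
   vertex 1.9 0.1 2.2
   vertex 0.7 5.2 4.3
  endloop
 endfacet
 facet normal 0.544 0.045 0.838
  outer loop
   vertex 3.8 3.7 4.9
   vertex 3.3 2.3 5.3
   vertex 5.2 1.7 4.1
  endloop
 endfacet
 facet normal 0.653 0.627 -0.425
  outer loop
   vertex 3.8 3.7 4.9
   vertex 5.2 1.7 4.1
   vertex 3.2 2.7 2.5
  endloop
 endfacet
 facet normal 0.222 -0.901 0.373
  outer loop
   vertex 3.2 1.0 3.6
   vertex 1.9 0.1 2.2
   vertex 5.2 1.7 4.1
  endloop
 endfacet
 facet normal 0.128 -0.791 0.598
  outer loop
   vertex 3.2 1.0 3.6
   vertex 5.2 1.7 4.1
   vertex 3.3 2.3 5.3
  endloop
 endfacet
 facet normal -0.110 -0.786 0.608
  outer loop
   vertex 3.2 1.0 3.6
   vertex 3.3 2.3 5.3
   vertex 1.9 0.1 2.2
  endloop
 endfacet
 facet normal 0.448 -0.894 -0.026
  outer loop
   vertex 3.7 1.0 2.3
   vertex 5.2 1.7 4.1
   vertex 1.9 0.1 2.2
  endloop
 endfacet
 facet normal 0.681 0.280 -0.676
  outer loop
   vertex 3.7 1.0 2.3
   vertex 3.2 2.7 2.5
   vertex 5.2 1.7 4.1
  endloop
 endfacet
 facet normal -0.003 0.116 -0.993
  outer loop
   vertex 3.7 1.0 2.3
   vertex 1.9 0.1 2.2
   vertex 3.2 2.7 2.5
  endloop
 endfacet
 facet normal 0.180 0.687 -0.704
  outer loop
   vertex 1.1 5.3 4.5
   vertex 3.2 2.7 2.5
   vertex 0.7 5.2 4.3
  endloop
 endfacet
 facet normal 0.506 0.744 -0.436
  outer loop
   vertex 1.1 5.3 4.5
   vertex 3.8 3.7 4.9
   vertex 3.2 2.7 2.5
  endloop
 endfacet
 facet normal -0.431 -0.076 0.899
  outer loop
   vertex 1.1 5.3 4.5
   vertex 0.7 5.2 4.3
   vertex 3.3 2.3 5.3
  endloop
 endfacet
 facet normal 0.017 0.269 0.963
  outer loop
   vertex 1.1 5.3 4.5
   vertex 3.3 2.3 5.3
   vertex 3.8 3.7 4.9
  endloop
 endfacet
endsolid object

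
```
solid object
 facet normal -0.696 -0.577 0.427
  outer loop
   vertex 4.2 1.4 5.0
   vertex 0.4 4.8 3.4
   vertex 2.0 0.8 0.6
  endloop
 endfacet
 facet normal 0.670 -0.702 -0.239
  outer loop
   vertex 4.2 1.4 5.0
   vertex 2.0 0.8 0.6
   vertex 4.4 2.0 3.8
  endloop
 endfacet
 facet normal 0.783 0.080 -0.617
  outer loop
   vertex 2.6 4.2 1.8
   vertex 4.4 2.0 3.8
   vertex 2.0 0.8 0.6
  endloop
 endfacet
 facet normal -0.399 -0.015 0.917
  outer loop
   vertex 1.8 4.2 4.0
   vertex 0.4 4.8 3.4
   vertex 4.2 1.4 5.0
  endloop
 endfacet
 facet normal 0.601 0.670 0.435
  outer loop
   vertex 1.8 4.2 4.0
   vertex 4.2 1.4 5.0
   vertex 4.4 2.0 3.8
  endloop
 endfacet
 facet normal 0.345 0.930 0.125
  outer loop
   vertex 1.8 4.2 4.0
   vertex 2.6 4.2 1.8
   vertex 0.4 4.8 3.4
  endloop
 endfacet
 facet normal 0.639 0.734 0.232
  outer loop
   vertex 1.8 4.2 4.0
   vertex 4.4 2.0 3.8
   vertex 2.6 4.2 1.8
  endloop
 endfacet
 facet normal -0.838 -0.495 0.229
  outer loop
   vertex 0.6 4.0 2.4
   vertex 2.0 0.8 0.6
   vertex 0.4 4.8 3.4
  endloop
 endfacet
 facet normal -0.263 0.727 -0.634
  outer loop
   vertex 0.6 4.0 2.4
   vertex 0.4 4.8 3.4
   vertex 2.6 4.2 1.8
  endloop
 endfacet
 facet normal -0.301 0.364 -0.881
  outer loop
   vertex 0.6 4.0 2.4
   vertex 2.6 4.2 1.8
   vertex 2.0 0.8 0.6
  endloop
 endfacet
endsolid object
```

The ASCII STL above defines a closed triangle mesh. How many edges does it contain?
15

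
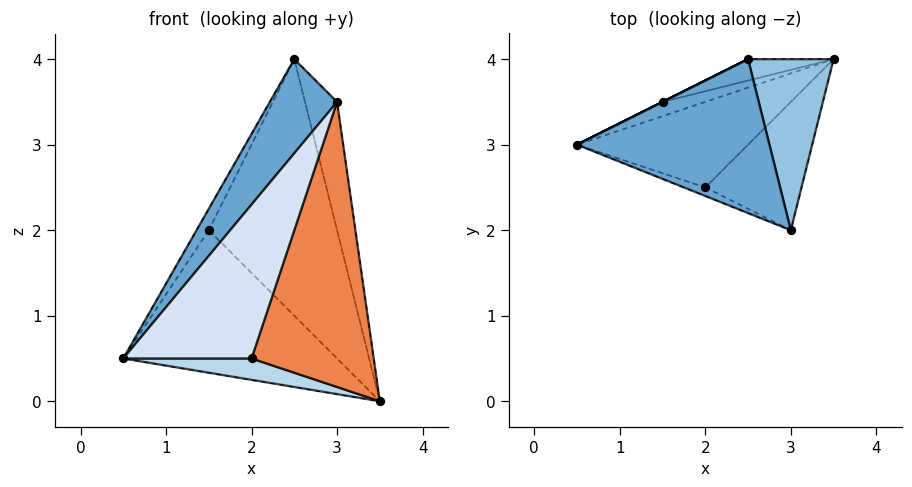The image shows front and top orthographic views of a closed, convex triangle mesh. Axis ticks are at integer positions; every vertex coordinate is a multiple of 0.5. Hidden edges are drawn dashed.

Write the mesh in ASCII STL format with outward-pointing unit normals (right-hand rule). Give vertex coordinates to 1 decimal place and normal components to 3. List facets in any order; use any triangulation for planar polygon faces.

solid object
 facet normal -0.777 -0.329 0.538
  outer loop
   vertex 2.5 4.0 4.0
   vertex 0.5 3.0 0.5
   vertex 3.0 2.0 3.5
  endloop
 endfacet
 facet normal 0.954 0.179 0.239
  outer loop
   vertex 2.5 4.0 4.0
   vertex 3.0 2.0 3.5
   vertex 3.5 4.0 0.0
  endloop
 endfacet
 facet normal -0.081 -0.242 -0.967
  outer loop
   vertex 2.0 2.5 0.5
   vertex 0.5 3.0 0.5
   vertex 3.5 4.0 0.0
  endloop
 endfacet
 facet normal -0.316 -0.947 -0.053
  outer loop
   vertex 2.0 2.5 0.5
   vertex 3.0 2.0 3.5
   vertex 0.5 3.0 0.5
  endloop
 endfacet
 facet normal 0.613 -0.721 -0.324
  outer loop
   vertex 2.0 2.5 0.5
   vertex 3.5 4.0 0.0
   vertex 3.0 2.0 3.5
  endloop
 endfacet
 facet normal -0.329 0.940 -0.094
  outer loop
   vertex 1.5 3.5 2.0
   vertex 3.5 4.0 0.0
   vertex 0.5 3.0 0.5
  endloop
 endfacet
 facet normal -0.447 0.894 0.000
  outer loop
   vertex 1.5 3.5 2.0
   vertex 0.5 3.0 0.5
   vertex 2.5 4.0 4.0
  endloop
 endfacet
 facet normal -0.315 0.946 -0.079
  outer loop
   vertex 1.5 3.5 2.0
   vertex 2.5 4.0 4.0
   vertex 3.5 4.0 0.0
  endloop
 endfacet
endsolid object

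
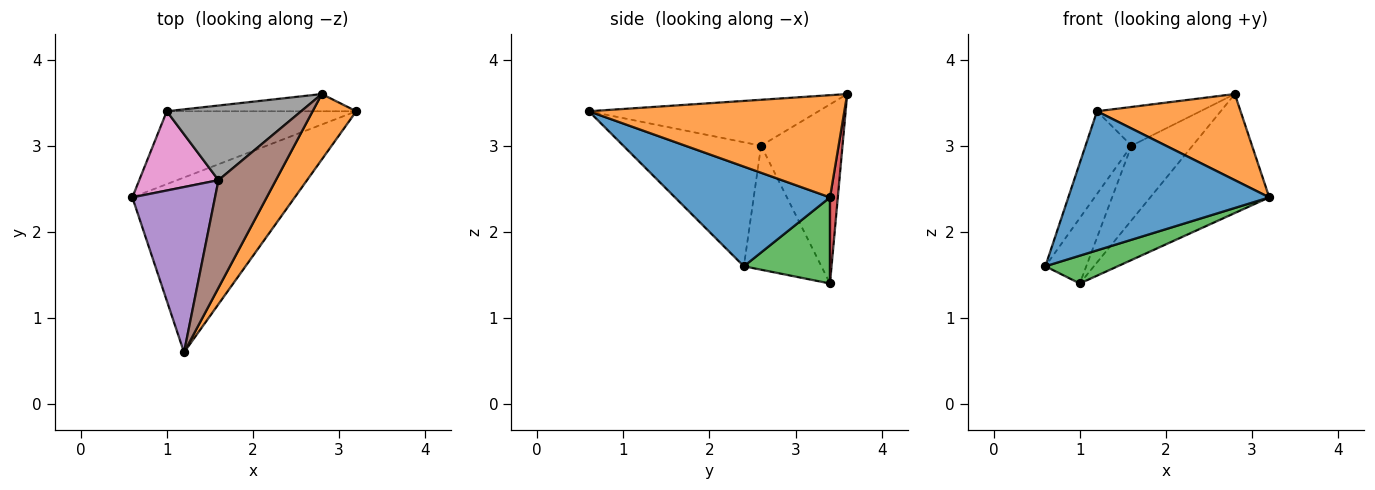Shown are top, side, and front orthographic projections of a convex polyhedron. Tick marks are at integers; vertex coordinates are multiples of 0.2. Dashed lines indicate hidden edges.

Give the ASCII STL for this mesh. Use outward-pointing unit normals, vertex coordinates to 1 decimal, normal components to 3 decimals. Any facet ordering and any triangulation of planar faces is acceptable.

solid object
 facet normal 0.433 -0.561 -0.705
  outer loop
   vertex 1.2 0.6 3.4
   vertex 0.6 2.4 1.6
   vertex 3.2 3.4 2.4
  endloop
 endfacet
 facet normal 0.817 -0.459 0.349
  outer loop
   vertex 2.8 3.6 3.6
   vertex 1.2 0.6 3.4
   vertex 3.2 3.4 2.4
  endloop
 endfacet
 facet normal 0.391 -0.328 -0.860
  outer loop
   vertex 1.0 3.4 1.4
   vertex 3.2 3.4 2.4
   vertex 0.6 2.4 1.6
  endloop
 endfacet
 facet normal 0.065 0.988 -0.143
  outer loop
   vertex 1.0 3.4 1.4
   vertex 2.8 3.6 3.6
   vertex 3.2 3.4 2.4
  endloop
 endfacet
 facet normal -0.802 0.267 0.535
  outer loop
   vertex 1.6 2.6 3.0
   vertex 0.6 2.4 1.6
   vertex 1.2 0.6 3.4
  endloop
 endfacet
 facet normal -0.601 0.271 0.752
  outer loop
   vertex 1.6 2.6 3.0
   vertex 1.2 0.6 3.4
   vertex 2.8 3.6 3.6
  endloop
 endfacet
 facet normal -0.770 0.406 0.492
  outer loop
   vertex 1.6 2.6 3.0
   vertex 1.0 3.4 1.4
   vertex 0.6 2.4 1.6
  endloop
 endfacet
 facet normal -0.686 0.514 0.514
  outer loop
   vertex 1.6 2.6 3.0
   vertex 2.8 3.6 3.6
   vertex 1.0 3.4 1.4
  endloop
 endfacet
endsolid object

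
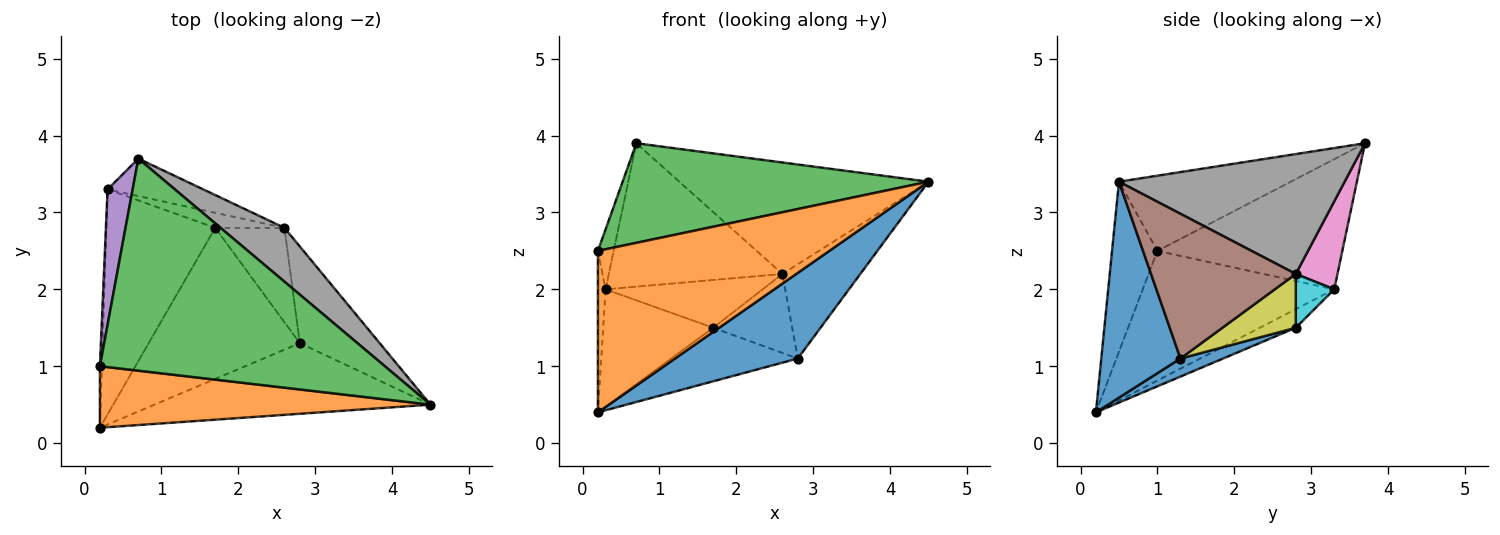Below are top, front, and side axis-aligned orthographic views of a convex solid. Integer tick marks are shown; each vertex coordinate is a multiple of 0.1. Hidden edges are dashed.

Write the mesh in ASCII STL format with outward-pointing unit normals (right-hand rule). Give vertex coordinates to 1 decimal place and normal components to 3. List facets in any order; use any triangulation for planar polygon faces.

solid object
 facet normal 0.446 -0.691 -0.570
  outer loop
   vertex 2.8 1.3 1.1
   vertex 4.5 0.5 3.4
   vertex 0.2 0.2 0.4
  endloop
 endfacet
 facet normal -0.180 -0.919 0.350
  outer loop
   vertex 0.2 1.0 2.5
   vertex 0.2 0.2 0.4
   vertex 4.5 0.5 3.4
  endloop
 endfacet
 facet normal -0.232 -0.413 0.880
  outer loop
   vertex 0.2 1.0 2.5
   vertex 4.5 0.5 3.4
   vertex 0.7 3.7 3.9
  endloop
 endfacet
 facet normal -0.999 0.040 -0.015
  outer loop
   vertex 0.2 1.0 2.5
   vertex 0.3 3.3 2.0
   vertex 0.2 0.2 0.4
  endloop
 endfacet
 facet normal -0.979 0.084 0.188
  outer loop
   vertex 0.2 1.0 2.5
   vertex 0.7 3.7 3.9
   vertex 0.3 3.3 2.0
  endloop
 endfacet
 facet normal 0.792 0.426 -0.437
  outer loop
   vertex 2.6 2.8 2.2
   vertex 4.5 0.5 3.4
   vertex 2.8 1.3 1.1
  endloop
 endfacet
 facet normal 0.226 0.942 -0.246
  outer loop
   vertex 2.6 2.8 2.2
   vertex 0.3 3.3 2.0
   vertex 0.7 3.7 3.9
  endloop
 endfacet
 facet normal 0.632 0.698 0.337
  outer loop
   vertex 2.6 2.8 2.2
   vertex 0.7 3.7 3.9
   vertex 4.5 0.5 3.4
  endloop
 endfacet
 facet normal 0.512 0.551 -0.659
  outer loop
   vertex 1.7 2.8 1.5
   vertex 2.6 2.8 2.2
   vertex 2.8 1.3 1.1
  endloop
 endfacet
 facet normal 0.227 0.929 -0.292
  outer loop
   vertex 1.7 2.8 1.5
   vertex 0.3 3.3 2.0
   vertex 2.6 2.8 2.2
  endloop
 endfacet
 facet normal 0.112 0.332 -0.937
  outer loop
   vertex 1.7 2.8 1.5
   vertex 2.8 1.3 1.1
   vertex 0.2 0.2 0.4
  endloop
 endfacet
 facet normal -0.150 0.457 -0.877
  outer loop
   vertex 1.7 2.8 1.5
   vertex 0.2 0.2 0.4
   vertex 0.3 3.3 2.0
  endloop
 endfacet
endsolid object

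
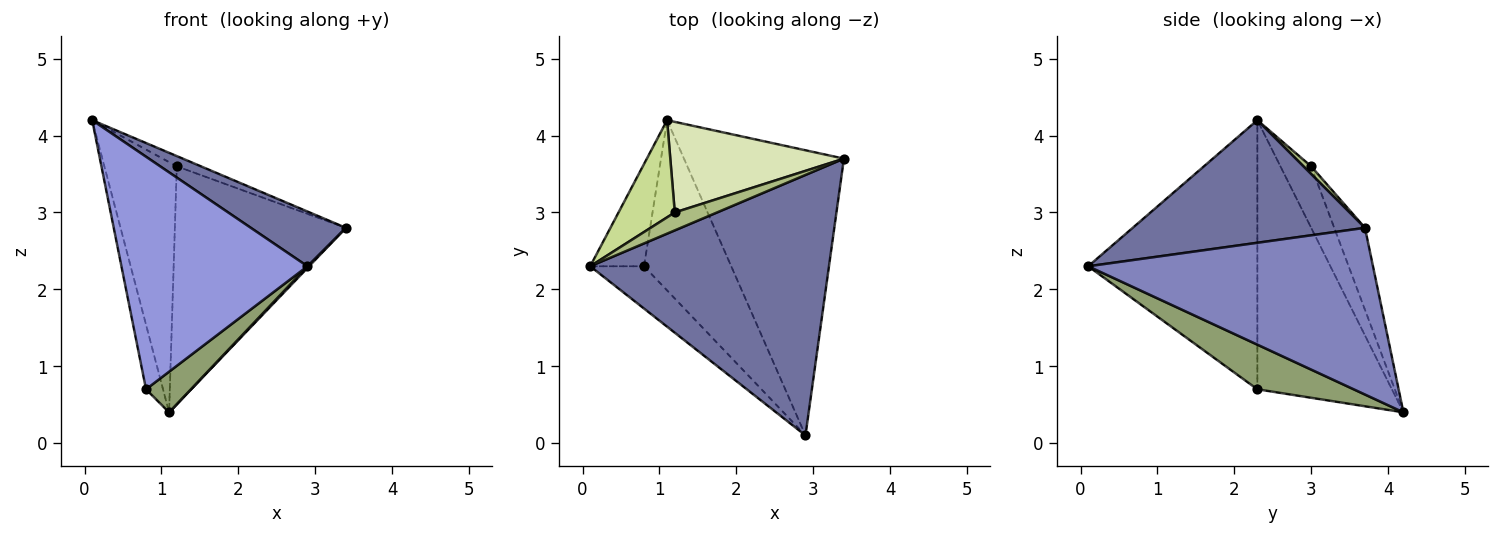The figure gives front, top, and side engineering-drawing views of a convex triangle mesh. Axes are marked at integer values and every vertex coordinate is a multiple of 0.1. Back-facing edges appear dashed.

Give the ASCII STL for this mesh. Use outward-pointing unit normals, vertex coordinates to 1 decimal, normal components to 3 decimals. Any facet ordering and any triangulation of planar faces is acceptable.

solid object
 facet normal 0.449 -0.184 0.874
  outer loop
   vertex 2.9 0.1 2.3
   vertex 3.4 3.7 2.8
   vertex 0.1 2.3 4.2
  endloop
 endfacet
 facet normal 0.722 -0.004 -0.692
  outer loop
   vertex 1.1 4.2 0.4
   vertex 3.4 3.7 2.8
   vertex 2.9 0.1 2.3
  endloop
 endfacet
 facet normal -0.667 -0.733 -0.133
  outer loop
   vertex 0.8 2.3 0.7
   vertex 2.9 0.1 2.3
   vertex 0.1 2.3 4.2
  endloop
 endfacet
 facet normal -0.973 0.123 -0.195
  outer loop
   vertex 0.8 2.3 0.7
   vertex 0.1 2.3 4.2
   vertex 1.1 4.2 0.4
  endloop
 endfacet
 facet normal 0.446 -0.208 -0.871
  outer loop
   vertex 0.8 2.3 0.7
   vertex 1.1 4.2 0.4
   vertex 2.9 0.1 2.3
  endloop
 endfacet
 facet normal 0.156 0.490 0.858
  outer loop
   vertex 1.2 3.0 3.6
   vertex 0.1 2.3 4.2
   vertex 3.4 3.7 2.8
  endloop
 endfacet
 facet normal -0.368 0.867 0.337
  outer loop
   vertex 1.2 3.0 3.6
   vertex 1.1 4.2 0.4
   vertex 0.1 2.3 4.2
  endloop
 endfacet
 facet normal -0.166 0.922 0.351
  outer loop
   vertex 1.2 3.0 3.6
   vertex 3.4 3.7 2.8
   vertex 1.1 4.2 0.4
  endloop
 endfacet
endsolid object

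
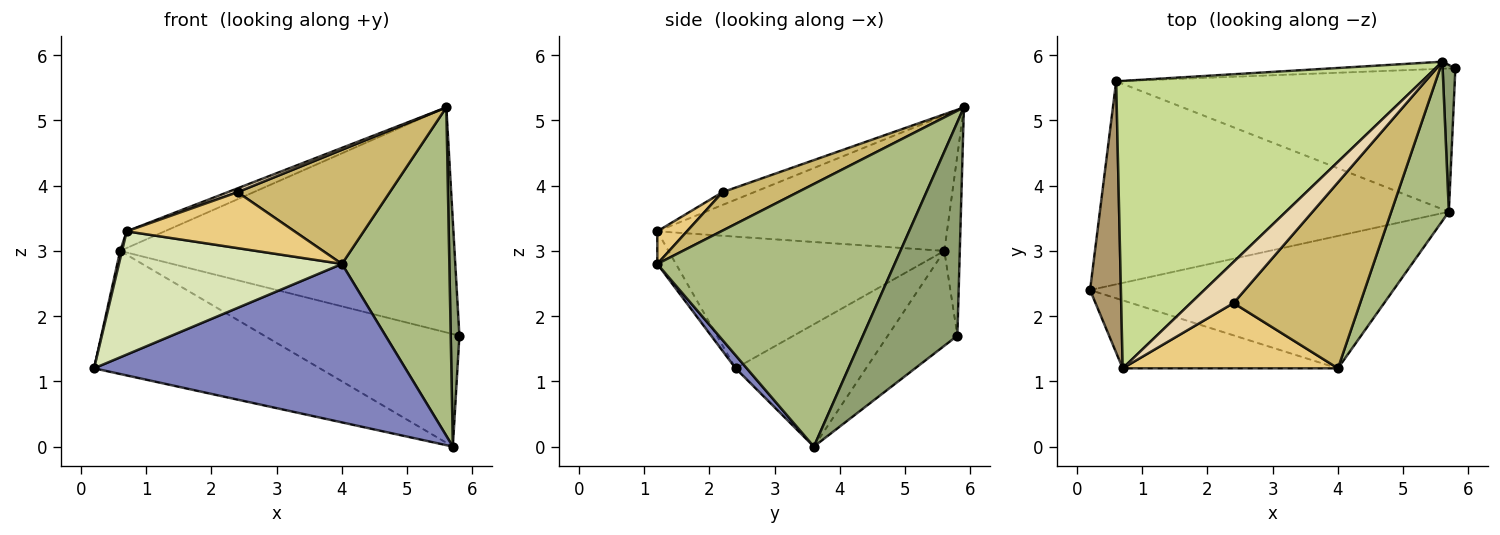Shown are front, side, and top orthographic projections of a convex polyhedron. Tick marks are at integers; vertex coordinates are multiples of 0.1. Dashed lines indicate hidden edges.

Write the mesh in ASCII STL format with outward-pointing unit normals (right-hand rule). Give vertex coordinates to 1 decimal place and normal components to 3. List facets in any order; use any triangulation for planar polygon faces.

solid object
 facet normal -0.046 0.998 -0.031
  outer loop
   vertex 0.6 5.6 3.0
   vertex 5.6 5.9 5.2
   vertex 5.8 5.8 1.7
  endloop
 endfacet
 facet normal 0.028 -0.767 -0.641
  outer loop
   vertex 5.7 3.6 0.0
   vertex 4.0 1.2 2.8
   vertex 0.2 2.4 1.2
  endloop
 endfacet
 facet normal -0.287 0.497 -0.819
  outer loop
   vertex 5.7 3.6 0.0
   vertex 0.2 2.4 1.2
   vertex 0.6 5.6 3.0
  endloop
 endfacet
 facet normal -0.215 0.603 -0.768
  outer loop
   vertex 5.7 3.6 0.0
   vertex 0.6 5.6 3.0
   vertex 5.8 5.8 1.7
  endloop
 endfacet
 facet normal 0.994 -0.091 0.059
  outer loop
   vertex 5.7 3.6 0.0
   vertex 5.8 5.8 1.7
   vertex 5.6 5.9 5.2
  endloop
 endfacet
 facet normal 0.893 -0.404 0.196
  outer loop
   vertex 5.7 3.6 0.0
   vertex 5.6 5.9 5.2
   vertex 4.0 1.2 2.8
  endloop
 endfacet
 facet normal -0.405 0.053 0.913
  outer loop
   vertex 0.7 1.2 3.3
   vertex 5.6 5.9 5.2
   vertex 0.6 5.6 3.0
  endloop
 endfacet
 facet normal -0.073 -0.873 -0.482
  outer loop
   vertex 0.7 1.2 3.3
   vertex 0.2 2.4 1.2
   vertex 4.0 1.2 2.8
  endloop
 endfacet
 facet normal -0.974 -0.007 0.228
  outer loop
   vertex 0.7 1.2 3.3
   vertex 0.6 5.6 3.0
   vertex 0.2 2.4 1.2
  endloop
 endfacet
 facet normal 0.251 -0.507 0.825
  outer loop
   vertex 2.4 2.2 3.9
   vertex 4.0 1.2 2.8
   vertex 5.6 5.9 5.2
  endloop
 endfacet
 facet normal 0.114 -0.647 0.754
  outer loop
   vertex 2.4 2.2 3.9
   vertex 0.7 1.2 3.3
   vertex 4.0 1.2 2.8
  endloop
 endfacet
 facet normal -0.284 -0.090 0.955
  outer loop
   vertex 2.4 2.2 3.9
   vertex 5.6 5.9 5.2
   vertex 0.7 1.2 3.3
  endloop
 endfacet
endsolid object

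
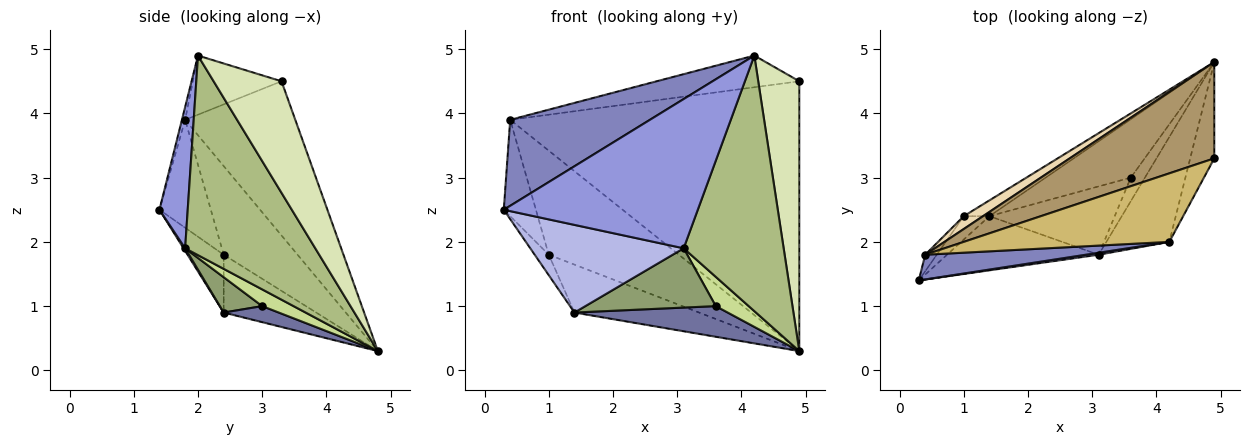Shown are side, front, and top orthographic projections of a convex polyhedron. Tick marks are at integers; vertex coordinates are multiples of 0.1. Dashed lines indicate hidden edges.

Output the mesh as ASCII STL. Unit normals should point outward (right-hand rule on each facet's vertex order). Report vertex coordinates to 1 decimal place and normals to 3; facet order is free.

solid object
 facet normal 0.165 -0.459 -0.873
  outer loop
   vertex 1.4 2.4 0.9
   vertex 4.9 4.8 0.3
   vertex 3.6 3.0 1.0
  endloop
 endfacet
 facet normal -0.022 -0.961 0.276
  outer loop
   vertex 0.4 1.8 3.9
   vertex 0.3 1.4 2.5
   vertex 4.2 2.0 4.9
  endloop
 endfacet
 facet normal 0.144 -0.989 0.013
  outer loop
   vertex 3.1 1.8 1.9
   vertex 4.2 2.0 4.9
   vertex 0.3 1.4 2.5
  endloop
 endfacet
 facet normal 0.009 -0.851 -0.526
  outer loop
   vertex 3.1 1.8 1.9
   vertex 0.3 1.4 2.5
   vertex 1.4 2.4 0.9
  endloop
 endfacet
 facet normal 0.208 -0.641 -0.739
  outer loop
   vertex 3.1 1.8 1.9
   vertex 1.4 2.4 0.9
   vertex 3.6 3.0 1.0
  endloop
 endfacet
 facet normal 0.769 -0.591 -0.243
  outer loop
   vertex 3.1 1.8 1.9
   vertex 4.9 4.8 0.3
   vertex 4.2 2.0 4.9
  endloop
 endfacet
 facet normal 0.595 -0.626 -0.504
  outer loop
   vertex 3.1 1.8 1.9
   vertex 3.6 3.0 1.0
   vertex 4.9 4.8 0.3
  endloop
 endfacet
 facet normal 0.841 -0.509 -0.182
  outer loop
   vertex 4.9 3.3 4.5
   vertex 4.2 2.0 4.9
   vertex 4.9 4.8 0.3
  endloop
 endfacet
 facet normal -0.338 0.886 0.317
  outer loop
   vertex 4.9 3.3 4.5
   vertex 4.9 4.8 0.3
   vertex 0.4 1.8 3.9
  endloop
 endfacet
 facet normal -0.252 0.406 0.878
  outer loop
   vertex 4.9 3.3 4.5
   vertex 0.4 1.8 3.9
   vertex 4.2 2.0 4.9
  endloop
 endfacet
 facet normal -0.576 0.776 -0.256
  outer loop
   vertex 1.0 2.4 1.8
   vertex 4.9 4.8 0.3
   vertex 1.4 2.4 0.9
  endloop
 endfacet
 facet normal -0.491 0.865 0.107
  outer loop
   vertex 1.0 2.4 1.8
   vertex 0.4 1.8 3.9
   vertex 4.9 4.8 0.3
  endloop
 endfacet
 facet normal -0.861 0.335 -0.383
  outer loop
   vertex 1.0 2.4 1.8
   vertex 1.4 2.4 0.9
   vertex 0.3 1.4 2.5
  endloop
 endfacet
 facet normal -0.845 0.528 -0.090
  outer loop
   vertex 1.0 2.4 1.8
   vertex 0.3 1.4 2.5
   vertex 0.4 1.8 3.9
  endloop
 endfacet
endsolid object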